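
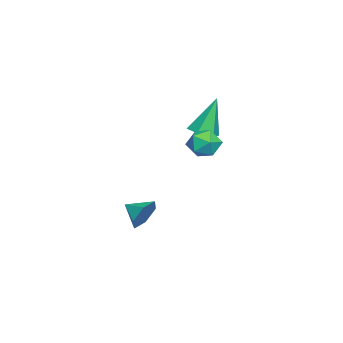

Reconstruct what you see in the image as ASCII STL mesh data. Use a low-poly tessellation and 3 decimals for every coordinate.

solid 
facet normal 0.246 -0.250 -0.937
outer loop
vertex 1.931 1.645 1.856
vertex 1.263 1.723 1.66
vertex 1.702 2.267 1.63
endloop
endfacet
facet normal 0.795 0.443 0.415
outer loop
vertex 1.931 1.645 1.856
vertex 1.702 2.267 1.63
vertex 0.797 2.197 3.44
endloop
endfacet
facet normal 0.246 -0.250 -0.936
outer loop
vertex 1.702 2.267 1.63
vertex 1.263 1.723 1.66
vertex 1.034 2.344 1.434
endloop
endfacet
facet normal 0.090 0.992 0.083
outer loop
vertex 1.702 2.267 1.63
vertex 1.034 2.344 1.434
vertex 0.797 2.197 3.44
endloop
endfacet
facet normal 0.245 -0.251 -0.937
outer loop
vertex 1.034 2.344 1.434
vertex 1.263 1.723 1.66
vertex 0.595 1.8 1.465
endloop
endfacet
facet normal -0.779 0.626 -0.046
outer loop
vertex 1.034 2.344 1.434
vertex 0.595 1.8 1.465
vertex 0.797 2.197 3.44
endloop
endfacet
facet normal 0.245 -0.250 -0.937
outer loop
vertex 0.595 1.8 1.465
vertex 1.263 1.723 1.66
vertex 0.824 1.178 1.691
endloop
endfacet
facet normal -0.944 -0.291 0.155
outer loop
vertex 0.595 1.8 1.465
vertex 0.824 1.178 1.691
vertex 0.797 2.197 3.44
endloop
endfacet
facet normal 0.245 -0.250 -0.937
outer loop
vertex 0.824 1.178 1.691
vertex 1.263 1.723 1.66
vertex 1.492 1.101 1.886
endloop
endfacet
facet normal -0.239 -0.841 0.486
outer loop
vertex 0.824 1.178 1.691
vertex 1.492 1.101 1.886
vertex 0.797 2.197 3.44
endloop
endfacet
facet normal 0.246 -0.250 -0.937
outer loop
vertex 1.492 1.101 1.886
vertex 1.263 1.723 1.66
vertex 1.931 1.645 1.856
endloop
endfacet
facet normal 0.629 -0.474 0.616
outer loop
vertex 1.492 1.101 1.886
vertex 1.931 1.645 1.856
vertex 0.797 2.197 3.44
endloop
endfacet
facet normal 0.283 0.893 -0.351
outer loop
vertex 3.256 -0.261 -2.026
vertex 2.756 -0.36 -2.681
vertex 2.469 0.002 -1.992
endloop
endfacet
facet normal -0.041 -0.247 0.968
outer loop
vertex 3.256 -0.261 -2.026
vertex 2.469 0.002 -1.992
vertex 2.464 -1.28 -2.319
endloop
endfacet
facet normal 0.282 0.893 -0.352
outer loop
vertex 2.469 0.002 -1.992
vertex 2.756 -0.36 -2.681
vertex 1.969 -0.098 -2.647
endloop
endfacet
facet normal -0.774 -0.154 0.614
outer loop
vertex 2.469 0.002 -1.992
vertex 1.969 -0.098 -2.647
vertex 2.464 -1.28 -2.319
endloop
endfacet
facet normal 0.282 0.893 -0.352
outer loop
vertex 1.969 -0.098 -2.647
vertex 2.756 -0.36 -2.681
vertex 2.255 -0.46 -3.336
endloop
endfacet
facet normal -0.896 -0.417 -0.153
outer loop
vertex 1.969 -0.098 -2.647
vertex 2.255 -0.46 -3.336
vertex 2.464 -1.28 -2.319
endloop
endfacet
facet normal 0.282 0.892 -0.352
outer loop
vertex 2.255 -0.46 -3.336
vertex 2.756 -0.36 -2.681
vertex 3.042 -0.723 -3.371
endloop
endfacet
facet normal -0.284 -0.774 -0.566
outer loop
vertex 2.255 -0.46 -3.336
vertex 3.042 -0.723 -3.371
vertex 2.464 -1.28 -2.319
endloop
endfacet
facet normal 0.283 0.892 -0.352
outer loop
vertex 3.042 -0.723 -3.371
vertex 2.756 -0.36 -2.681
vertex 3.542 -0.623 -2.716
endloop
endfacet
facet normal 0.451 -0.867 -0.212
outer loop
vertex 3.042 -0.723 -3.371
vertex 3.542 -0.623 -2.716
vertex 2.464 -1.28 -2.319
endloop
endfacet
facet normal 0.283 0.893 -0.351
outer loop
vertex 3.542 -0.623 -2.716
vertex 2.756 -0.36 -2.681
vertex 3.256 -0.261 -2.026
endloop
endfacet
facet normal 0.572 -0.604 0.554
outer loop
vertex 3.542 -0.623 -2.716
vertex 3.256 -0.261 -2.026
vertex 2.464 -1.28 -2.319
endloop
endfacet
facet normal 0.220 0.758 0.615
outer loop
vertex 3.358 3.018 2.043
vertex 3.36 2.521 2.655
vertex 4.025 2.655 2.252
endloop
endfacet
facet normal 0.487 0.873 -0.037
outer loop
vertex 3.358 3.018 2.043
vertex 4.025 2.655 2.252
vertex 3.838 2.727 1.49
endloop
endfacet
facet normal -0.054 0.864 -0.501
outer loop
vertex 3.358 3.018 2.043
vertex 3.838 2.727 1.49
vertex 3.057 2.638 1.421
endloop
endfacet
facet normal -0.655 0.743 -0.137
outer loop
vertex 3.358 3.018 2.043
vertex 3.057 2.638 1.421
vertex 2.762 2.511 2.141
endloop
endfacet
facet normal -0.486 0.678 0.552
outer loop
vertex 3.358 3.018 2.043
vertex 2.762 2.511 2.141
vertex 3.36 2.521 2.655
endloop
endfacet
facet normal 0.923 0.331 -0.195
outer loop
vertex 3.838 2.727 1.49
vertex 4.025 2.655 2.252
vertex 4.138 2.049 1.759
endloop
endfacet
facet normal 0.491 0.144 0.859
outer loop
vertex 4.025 2.655 2.252
vertex 3.36 2.521 2.655
vertex 3.843 1.922 2.479
endloop
endfacet
facet normal -0.652 0.012 0.758
outer loop
vertex 3.36 2.521 2.655
vertex 2.762 2.511 2.141
vertex 3.062 1.833 2.41
endloop
endfacet
facet normal -0.926 0.119 -0.358
outer loop
vertex 2.762 2.511 2.141
vertex 3.057 2.638 1.421
vertex 2.875 1.905 1.648
endloop
endfacet
facet normal 0.048 0.317 -0.947
outer loop
vertex 3.057 2.638 1.421
vertex 3.838 2.727 1.49
vertex 3.54 2.039 1.245
endloop
endfacet
facet normal 0.655 -0.743 0.137
outer loop
vertex 3.542 1.542 1.857
vertex 4.138 2.049 1.759
vertex 3.843 1.922 2.479
endloop
endfacet
facet normal 0.054 -0.864 0.501
outer loop
vertex 3.542 1.542 1.857
vertex 3.843 1.922 2.479
vertex 3.062 1.833 2.41
endloop
endfacet
facet normal -0.487 -0.873 0.037
outer loop
vertex 3.542 1.542 1.857
vertex 3.062 1.833 2.41
vertex 2.875 1.905 1.648
endloop
endfacet
facet normal -0.220 -0.758 -0.615
outer loop
vertex 3.542 1.542 1.857
vertex 2.875 1.905 1.648
vertex 3.54 2.039 1.245
endloop
endfacet
facet normal 0.486 -0.678 -0.552
outer loop
vertex 3.542 1.542 1.857
vertex 3.54 2.039 1.245
vertex 4.138 2.049 1.759
endloop
endfacet
facet normal 0.926 -0.119 0.358
outer loop
vertex 3.843 1.922 2.479
vertex 4.138 2.049 1.759
vertex 4.025 2.655 2.252
endloop
endfacet
facet normal -0.048 -0.317 0.947
outer loop
vertex 3.062 1.833 2.41
vertex 3.843 1.922 2.479
vertex 3.36 2.521 2.655
endloop
endfacet
facet normal -0.923 -0.331 0.195
outer loop
vertex 2.875 1.905 1.648
vertex 3.062 1.833 2.41
vertex 2.762 2.511 2.141
endloop
endfacet
facet normal -0.491 -0.144 -0.859
outer loop
vertex 3.54 2.039 1.245
vertex 2.875 1.905 1.648
vertex 3.057 2.638 1.421
endloop
endfacet
facet normal 0.652 -0.012 -0.758
outer loop
vertex 4.138 2.049 1.759
vertex 3.54 2.039 1.245
vertex 3.838 2.727 1.49
endloop
endfacet

endsolid


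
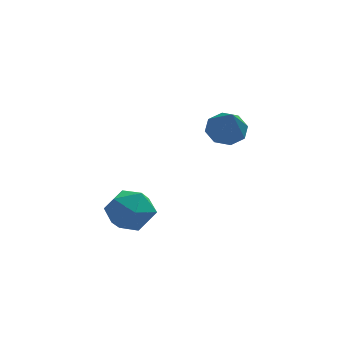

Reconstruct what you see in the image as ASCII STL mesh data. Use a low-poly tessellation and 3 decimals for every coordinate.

solid 
facet normal -0.767 0.325 0.554
outer loop
vertex -4.438 -1.111 -1.075
vertex -4.048 -1.725 -0.175
vertex -3.696 -0.634 -0.327
endloop
endfacet
facet normal -0.584 0.809 0.063
outer loop
vertex -4.438 -1.111 -1.075
vertex -3.696 -0.634 -0.327
vertex -3.569 -0.454 -1.463
endloop
endfacet
facet normal -0.640 0.504 -0.580
outer loop
vertex -4.438 -1.111 -1.075
vertex -3.569 -0.454 -1.463
vertex -3.842 -1.434 -2.013
endloop
endfacet
facet normal -0.857 -0.170 -0.486
outer loop
vertex -4.438 -1.111 -1.075
vertex -3.842 -1.434 -2.013
vertex -4.138 -2.219 -1.217
endloop
endfacet
facet normal -0.936 -0.281 0.214
outer loop
vertex -4.438 -1.111 -1.075
vertex -4.138 -2.219 -1.217
vertex -4.048 -1.725 -0.175
endloop
endfacet
facet normal 0.100 0.981 0.167
outer loop
vertex -3.569 -0.454 -1.463
vertex -3.696 -0.634 -0.327
vertex -2.642 -0.661 -0.803
endloop
endfacet
facet normal -0.195 0.197 0.961
outer loop
vertex -3.696 -0.634 -0.327
vertex -4.048 -1.725 -0.175
vertex -2.938 -1.446 -0.007
endloop
endfacet
facet normal -0.468 -0.782 0.411
outer loop
vertex -4.048 -1.725 -0.175
vertex -4.138 -2.219 -1.217
vertex -3.211 -2.426 -0.557
endloop
endfacet
facet normal -0.341 -0.603 -0.721
outer loop
vertex -4.138 -2.219 -1.217
vertex -3.842 -1.434 -2.013
vertex -3.084 -2.246 -1.693
endloop
endfacet
facet normal 0.010 0.487 -0.873
outer loop
vertex -3.842 -1.434 -2.013
vertex -3.569 -0.454 -1.463
vertex -2.732 -1.155 -1.845
endloop
endfacet
facet normal 0.857 0.170 0.486
outer loop
vertex -2.342 -1.769 -0.945
vertex -2.642 -0.661 -0.803
vertex -2.938 -1.446 -0.007
endloop
endfacet
facet normal 0.640 -0.504 0.580
outer loop
vertex -2.342 -1.769 -0.945
vertex -2.938 -1.446 -0.007
vertex -3.211 -2.426 -0.557
endloop
endfacet
facet normal 0.584 -0.809 -0.063
outer loop
vertex -2.342 -1.769 -0.945
vertex -3.211 -2.426 -0.557
vertex -3.084 -2.246 -1.693
endloop
endfacet
facet normal 0.767 -0.325 -0.554
outer loop
vertex -2.342 -1.769 -0.945
vertex -3.084 -2.246 -1.693
vertex -2.732 -1.155 -1.845
endloop
endfacet
facet normal 0.936 0.281 -0.214
outer loop
vertex -2.342 -1.769 -0.945
vertex -2.732 -1.155 -1.845
vertex -2.642 -0.661 -0.803
endloop
endfacet
facet normal 0.341 0.603 0.721
outer loop
vertex -2.938 -1.446 -0.007
vertex -2.642 -0.661 -0.803
vertex -3.696 -0.634 -0.327
endloop
endfacet
facet normal -0.010 -0.487 0.873
outer loop
vertex -3.211 -2.426 -0.557
vertex -2.938 -1.446 -0.007
vertex -4.048 -1.725 -0.175
endloop
endfacet
facet normal -0.100 -0.981 -0.167
outer loop
vertex -3.084 -2.246 -1.693
vertex -3.211 -2.426 -0.557
vertex -4.138 -2.219 -1.217
endloop
endfacet
facet normal 0.195 -0.197 -0.961
outer loop
vertex -2.732 -1.155 -1.845
vertex -3.084 -2.246 -1.693
vertex -3.842 -1.434 -2.013
endloop
endfacet
facet normal 0.468 0.782 -0.411
outer loop
vertex -2.642 -0.661 -0.803
vertex -2.732 -1.155 -1.845
vertex -3.569 -0.454 -1.463
endloop
endfacet
facet normal -0.062 0.667 -0.742
outer loop
vertex 1.149 -0.906 2.716
vertex 0.447 -0.555 3.09
vertex 1.305 -0.418 3.142
endloop
endfacet
facet normal 0.926 -0.369 0.083
outer loop
vertex 1.149 -0.906 2.716
vertex 1.305 -0.418 3.142
vertex 0.573 -1.925 4.61
endloop
endfacet
facet normal -0.062 0.668 -0.741
outer loop
vertex 1.305 -0.418 3.142
vertex 0.447 -0.555 3.09
vertex 0.957 -0.011 3.538
endloop
endfacet
facet normal 0.814 0.151 0.561
outer loop
vertex 1.305 -0.418 3.142
vertex 0.957 -0.011 3.538
vertex 0.573 -1.925 4.61
endloop
endfacet
facet normal -0.062 0.668 -0.741
outer loop
vertex 0.957 -0.011 3.538
vertex 0.447 -0.555 3.09
vertex 0.311 0.078 3.672
endloop
endfacet
facet normal 0.240 0.437 0.867
outer loop
vertex 0.957 -0.011 3.538
vertex 0.311 0.078 3.672
vertex 0.573 -1.925 4.61
endloop
endfacet
facet normal -0.062 0.668 -0.741
outer loop
vertex 0.311 0.078 3.672
vertex 0.447 -0.555 3.09
vertex -0.256 -0.204 3.465
endloop
endfacet
facet normal -0.463 0.326 0.824
outer loop
vertex 0.311 0.078 3.672
vertex -0.256 -0.204 3.465
vertex 0.573 -1.925 4.61
endloop
endfacet
facet normal -0.062 0.668 -0.741
outer loop
vertex -0.256 -0.204 3.465
vertex 0.447 -0.555 3.09
vertex -0.411 -0.692 3.038
endloop
endfacet
facet normal -0.881 -0.120 0.457
outer loop
vertex -0.256 -0.204 3.465
vertex -0.411 -0.692 3.038
vertex 0.573 -1.925 4.61
endloop
endfacet
facet normal -0.062 0.668 -0.741
outer loop
vertex -0.411 -0.692 3.038
vertex 0.447 -0.555 3.09
vertex -0.063 -1.099 2.642
endloop
endfacet
facet normal -0.769 -0.639 -0.019
outer loop
vertex -0.411 -0.692 3.038
vertex -0.063 -1.099 2.642
vertex 0.573 -1.925 4.61
endloop
endfacet
facet normal -0.061 0.668 -0.742
outer loop
vertex -0.063 -1.099 2.642
vertex 0.447 -0.555 3.09
vertex 0.583 -1.188 2.509
endloop
endfacet
facet normal -0.194 -0.925 -0.326
outer loop
vertex -0.063 -1.099 2.642
vertex 0.583 -1.188 2.509
vertex 0.573 -1.925 4.61
endloop
endfacet
facet normal -0.061 0.668 -0.742
outer loop
vertex 0.583 -1.188 2.509
vertex 0.447 -0.555 3.09
vertex 1.149 -0.906 2.716
endloop
endfacet
facet normal 0.509 -0.813 -0.283
outer loop
vertex 0.583 -1.188 2.509
vertex 1.149 -0.906 2.716
vertex 0.573 -1.925 4.61
endloop
endfacet

endsolid


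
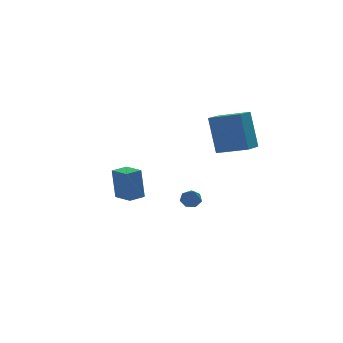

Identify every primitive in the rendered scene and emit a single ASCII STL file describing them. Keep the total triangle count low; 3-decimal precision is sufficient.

solid 
facet normal -0.664 -0.716 0.218
outer loop
vertex 1.841 -2.053 4.639
vertex 0.707 -1.123 4.24
vertex 1.95 -2.729 2.749
endloop
endfacet
facet normal 0.746 -0.612 0.262
outer loop
vertex 2.833 -1.777 2.46
vertex 1.841 -2.053 4.639
vertex 1.95 -2.729 2.749
endloop
endfacet
facet normal -0.664 -0.715 0.217
outer loop
vertex 1.95 -2.729 2.749
vertex 0.707 -1.123 4.24
vertex 0.817 -1.798 2.35
endloop
endfacet
facet normal 0.055 -0.336 -0.940
outer loop
vertex 0.817 -1.798 2.35
vertex 2.833 -1.777 2.46
vertex 1.95 -2.729 2.749
endloop
endfacet
facet normal -0.055 0.336 0.940
outer loop
vertex 1.841 -2.053 4.639
vertex 1.59 -0.171 3.951
vertex 0.707 -1.123 4.24
endloop
endfacet
facet normal 0.746 -0.612 0.262
outer loop
vertex 2.723 -1.102 4.35
vertex 1.841 -2.053 4.639
vertex 2.833 -1.777 2.46
endloop
endfacet
facet normal -0.055 0.336 0.940
outer loop
vertex 2.723 -1.102 4.35
vertex 1.59 -0.171 3.951
vertex 1.841 -2.053 4.639
endloop
endfacet
facet normal -0.746 0.612 -0.262
outer loop
vertex 0.707 -1.123 4.24
vertex 1.59 -0.171 3.951
vertex 0.817 -1.798 2.35
endloop
endfacet
facet normal 0.055 -0.337 -0.940
outer loop
vertex 1.699 -0.847 2.061
vertex 2.833 -1.777 2.46
vertex 0.817 -1.798 2.35
endloop
endfacet
facet normal -0.746 0.612 -0.262
outer loop
vertex 0.817 -1.798 2.35
vertex 1.59 -0.171 3.951
vertex 1.699 -0.847 2.061
endloop
endfacet
facet normal 0.664 0.716 -0.217
outer loop
vertex 1.699 -0.847 2.061
vertex 2.723 -1.102 4.35
vertex 2.833 -1.777 2.46
endloop
endfacet
facet normal 0.664 0.715 -0.217
outer loop
vertex 1.59 -0.171 3.951
vertex 2.723 -1.102 4.35
vertex 1.699 -0.847 2.061
endloop
endfacet
facet normal 0.234 0.755 -0.612
outer loop
vertex 1.945 2.65 -2.599
vertex 1.487 2.889 -2.479
vertex 1.958 2.937 -2.24
endloop
endfacet
facet normal 0.886 -0.377 0.269
outer loop
vertex 1.945 2.65 -2.599
vertex 1.958 2.937 -2.24
vertex 1.033 1.431 -1.301
endloop
endfacet
facet normal 0.234 0.755 -0.612
outer loop
vertex 1.958 2.937 -2.24
vertex 1.487 2.889 -2.479
vertex 1.616 3.188 -2.061
endloop
endfacet
facet normal 0.552 0.170 0.816
outer loop
vertex 1.958 2.937 -2.24
vertex 1.616 3.188 -2.061
vertex 1.033 1.431 -1.301
endloop
endfacet
facet normal 0.235 0.755 -0.612
outer loop
vertex 1.616 3.188 -2.061
vertex 1.487 2.889 -2.479
vertex 1.178 3.214 -2.197
endloop
endfacet
facet normal -0.240 0.451 0.859
outer loop
vertex 1.616 3.188 -2.061
vertex 1.178 3.214 -2.197
vertex 1.033 1.431 -1.301
endloop
endfacet
facet normal 0.236 0.755 -0.611
outer loop
vertex 1.178 3.214 -2.197
vertex 1.487 2.889 -2.479
vertex 0.972 2.996 -2.546
endloop
endfacet
facet normal -0.894 0.257 0.367
outer loop
vertex 1.178 3.214 -2.197
vertex 0.972 2.996 -2.546
vertex 1.033 1.431 -1.301
endloop
endfacet
facet normal 0.237 0.757 -0.609
outer loop
vertex 0.972 2.996 -2.546
vertex 1.487 2.889 -2.479
vertex 1.155 2.698 -2.845
endloop
endfacet
facet normal -0.917 -0.269 -0.293
outer loop
vertex 0.972 2.996 -2.546
vertex 1.155 2.698 -2.845
vertex 1.033 1.431 -1.301
endloop
endfacet
facet normal 0.236 0.757 -0.609
outer loop
vertex 1.155 2.698 -2.845
vertex 1.487 2.889 -2.479
vertex 1.587 2.544 -2.869
endloop
endfacet
facet normal -0.294 -0.727 -0.620
outer loop
vertex 1.155 2.698 -2.845
vertex 1.587 2.544 -2.869
vertex 1.033 1.431 -1.301
endloop
endfacet
facet normal 0.235 0.757 -0.609
outer loop
vertex 1.587 2.544 -2.869
vertex 1.487 2.889 -2.479
vertex 1.945 2.65 -2.599
endloop
endfacet
facet normal 0.510 -0.776 -0.371
outer loop
vertex 1.587 2.544 -2.869
vertex 1.945 2.65 -2.599
vertex 1.033 1.431 -1.301
endloop
endfacet
facet normal -0.951 -0.309 -0.031
outer loop
vertex -3.059 -0.972 1.311
vertex -3.381 0.031 1.193
vertex -2.958 -1.125 -0.258
endloop
endfacet
facet normal 0.305 -0.946 0.112
outer loop
vertex -2.179 -0.871 -0.233
vertex -3.059 -0.972 1.311
vertex -2.958 -1.125 -0.258
endloop
endfacet
facet normal -0.951 -0.309 -0.031
outer loop
vertex -2.958 -1.125 -0.258
vertex -3.381 0.031 1.193
vertex -3.28 -0.122 -0.377
endloop
endfacet
facet normal 0.064 -0.097 -0.993
outer loop
vertex -3.28 -0.122 -0.377
vertex -2.179 -0.871 -0.233
vertex -2.958 -1.125 -0.258
endloop
endfacet
facet normal -0.063 0.097 0.993
outer loop
vertex -3.059 -0.972 1.311
vertex -2.602 0.285 1.218
vertex -3.381 0.031 1.193
endloop
endfacet
facet normal 0.305 -0.946 0.112
outer loop
vertex -2.28 -0.718 1.337
vertex -3.059 -0.972 1.311
vertex -2.179 -0.871 -0.233
endloop
endfacet
facet normal -0.065 0.097 0.993
outer loop
vertex -2.28 -0.718 1.337
vertex -2.602 0.285 1.218
vertex -3.059 -0.972 1.311
endloop
endfacet
facet normal -0.305 0.946 -0.112
outer loop
vertex -3.381 0.031 1.193
vertex -2.602 0.285 1.218
vertex -3.28 -0.122 -0.377
endloop
endfacet
facet normal 0.065 -0.096 -0.993
outer loop
vertex -2.501 0.132 -0.351
vertex -2.179 -0.871 -0.233
vertex -3.28 -0.122 -0.377
endloop
endfacet
facet normal -0.305 0.946 -0.112
outer loop
vertex -3.28 -0.122 -0.377
vertex -2.602 0.285 1.218
vertex -2.501 0.132 -0.351
endloop
endfacet
facet normal 0.951 0.309 0.031
outer loop
vertex -2.501 0.132 -0.351
vertex -2.28 -0.718 1.337
vertex -2.179 -0.871 -0.233
endloop
endfacet
facet normal 0.951 0.309 0.031
outer loop
vertex -2.602 0.285 1.218
vertex -2.28 -0.718 1.337
vertex -2.501 0.132 -0.351
endloop
endfacet

endsolid


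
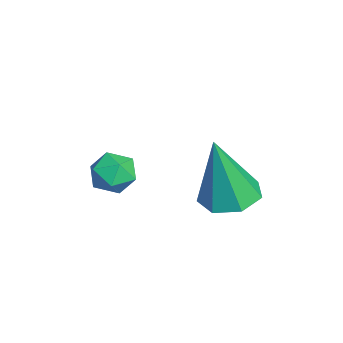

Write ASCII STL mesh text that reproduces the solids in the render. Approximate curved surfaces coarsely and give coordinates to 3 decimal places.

solid 
facet normal -0.060 0.208 -0.976
outer loop
vertex 2.059 -1.617 -4.23
vertex 1.416 -1.098 -4.08
vertex 2.238 -0.924 -4.093
endloop
endfacet
facet normal 0.932 -0.285 0.225
outer loop
vertex 2.059 -1.617 -4.23
vertex 2.238 -0.924 -4.093
vertex 1.544 -1.542 -2.0
endloop
endfacet
facet normal -0.060 0.209 -0.976
outer loop
vertex 2.238 -0.924 -4.093
vertex 1.416 -1.098 -4.08
vertex 1.799 -0.362 -3.946
endloop
endfacet
facet normal 0.770 0.496 0.402
outer loop
vertex 2.238 -0.924 -4.093
vertex 1.799 -0.362 -3.946
vertex 1.544 -1.542 -2.0
endloop
endfacet
facet normal -0.061 0.209 -0.976
outer loop
vertex 1.799 -0.362 -3.946
vertex 1.416 -1.098 -4.08
vertex 1.071 -0.354 -3.899
endloop
endfacet
facet normal 0.043 0.852 0.522
outer loop
vertex 1.799 -0.362 -3.946
vertex 1.071 -0.354 -3.899
vertex 1.544 -1.542 -2.0
endloop
endfacet
facet normal -0.060 0.210 -0.976
outer loop
vertex 1.071 -0.354 -3.899
vertex 1.416 -1.098 -4.08
vertex 0.604 -0.906 -3.989
endloop
endfacet
facet normal -0.701 0.513 0.495
outer loop
vertex 1.071 -0.354 -3.899
vertex 0.604 -0.906 -3.989
vertex 1.544 -1.542 -2.0
endloop
endfacet
facet normal -0.060 0.209 -0.976
outer loop
vertex 0.604 -0.906 -3.989
vertex 1.416 -1.098 -4.08
vertex 0.748 -1.602 -4.147
endloop
endfacet
facet normal -0.902 -0.264 0.342
outer loop
vertex 0.604 -0.906 -3.989
vertex 0.748 -1.602 -4.147
vertex 1.544 -1.542 -2.0
endloop
endfacet
facet normal -0.059 0.208 -0.976
outer loop
vertex 0.748 -1.602 -4.147
vertex 1.416 -1.098 -4.08
vertex 1.396 -1.919 -4.254
endloop
endfacet
facet normal -0.409 -0.895 0.177
outer loop
vertex 0.748 -1.602 -4.147
vertex 1.396 -1.919 -4.254
vertex 1.544 -1.542 -2.0
endloop
endfacet
facet normal -0.060 0.208 -0.976
outer loop
vertex 1.396 -1.919 -4.254
vertex 1.416 -1.098 -4.08
vertex 2.059 -1.617 -4.23
endloop
endfacet
facet normal 0.408 -0.905 0.125
outer loop
vertex 1.396 -1.919 -4.254
vertex 2.059 -1.617 -4.23
vertex 1.544 -1.542 -2.0
endloop
endfacet
facet normal 0.185 -0.319 0.930
outer loop
vertex 1.038 -3.778 -3.013
vertex 0.412 -4.051 -2.982
vertex 0.937 -4.423 -3.214
endloop
endfacet
facet normal 0.785 -0.293 0.545
outer loop
vertex 1.038 -3.778 -3.013
vertex 0.937 -4.423 -3.214
vertex 1.343 -4.012 -3.578
endloop
endfacet
facet normal 0.871 0.378 0.314
outer loop
vertex 1.038 -3.778 -3.013
vertex 1.343 -4.012 -3.578
vertex 1.069 -3.385 -3.572
endloop
endfacet
facet normal 0.323 0.766 0.556
outer loop
vertex 1.038 -3.778 -3.013
vertex 1.069 -3.385 -3.572
vertex 0.494 -3.41 -3.204
endloop
endfacet
facet normal -0.101 0.337 0.936
outer loop
vertex 1.038 -3.778 -3.013
vertex 0.494 -3.41 -3.204
vertex 0.412 -4.051 -2.982
endloop
endfacet
facet normal 0.700 -0.713 -0.025
outer loop
vertex 1.343 -4.012 -3.578
vertex 0.937 -4.423 -3.214
vertex 0.906 -4.43 -3.896
endloop
endfacet
facet normal -0.270 -0.754 0.598
outer loop
vertex 0.937 -4.423 -3.214
vertex 0.412 -4.051 -2.982
vertex 0.331 -4.455 -3.528
endloop
endfacet
facet normal -0.733 0.304 0.608
outer loop
vertex 0.412 -4.051 -2.982
vertex 0.494 -3.41 -3.204
vertex 0.057 -3.828 -3.522
endloop
endfacet
facet normal -0.049 0.999 -0.008
outer loop
vertex 0.494 -3.41 -3.204
vertex 1.069 -3.385 -3.572
vertex 0.463 -3.417 -3.886
endloop
endfacet
facet normal 0.839 0.370 -0.399
outer loop
vertex 1.069 -3.385 -3.572
vertex 1.343 -4.012 -3.578
vertex 0.988 -3.789 -4.118
endloop
endfacet
facet normal -0.323 -0.766 -0.556
outer loop
vertex 0.362 -4.062 -4.087
vertex 0.906 -4.43 -3.896
vertex 0.331 -4.455 -3.528
endloop
endfacet
facet normal -0.871 -0.378 -0.314
outer loop
vertex 0.362 -4.062 -4.087
vertex 0.331 -4.455 -3.528
vertex 0.057 -3.828 -3.522
endloop
endfacet
facet normal -0.785 0.293 -0.545
outer loop
vertex 0.362 -4.062 -4.087
vertex 0.057 -3.828 -3.522
vertex 0.463 -3.417 -3.886
endloop
endfacet
facet normal -0.185 0.319 -0.930
outer loop
vertex 0.362 -4.062 -4.087
vertex 0.463 -3.417 -3.886
vertex 0.988 -3.789 -4.118
endloop
endfacet
facet normal 0.101 -0.337 -0.936
outer loop
vertex 0.362 -4.062 -4.087
vertex 0.988 -3.789 -4.118
vertex 0.906 -4.43 -3.896
endloop
endfacet
facet normal 0.049 -0.999 0.008
outer loop
vertex 0.331 -4.455 -3.528
vertex 0.906 -4.43 -3.896
vertex 0.937 -4.423 -3.214
endloop
endfacet
facet normal -0.839 -0.370 0.399
outer loop
vertex 0.057 -3.828 -3.522
vertex 0.331 -4.455 -3.528
vertex 0.412 -4.051 -2.982
endloop
endfacet
facet normal -0.700 0.713 0.025
outer loop
vertex 0.463 -3.417 -3.886
vertex 0.057 -3.828 -3.522
vertex 0.494 -3.41 -3.204
endloop
endfacet
facet normal 0.270 0.754 -0.598
outer loop
vertex 0.988 -3.789 -4.118
vertex 0.463 -3.417 -3.886
vertex 1.069 -3.385 -3.572
endloop
endfacet
facet normal 0.733 -0.304 -0.608
outer loop
vertex 0.906 -4.43 -3.896
vertex 0.988 -3.789 -4.118
vertex 1.343 -4.012 -3.578
endloop
endfacet

endsolid


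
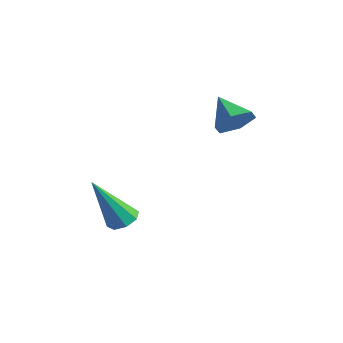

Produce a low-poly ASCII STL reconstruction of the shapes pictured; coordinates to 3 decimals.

solid 
facet normal 0.250 0.402 -0.881
outer loop
vertex -3.059 -2.851 -3.722
vertex -3.32 -3.3 -4.001
vertex -3.494 -2.771 -3.809
endloop
endfacet
facet normal 0.013 0.768 0.640
outer loop
vertex -3.059 -2.851 -3.722
vertex -3.494 -2.771 -3.809
vertex -3.84 -4.14 -2.159
endloop
endfacet
facet normal 0.249 0.402 -0.881
outer loop
vertex -3.494 -2.771 -3.809
vertex -3.32 -3.3 -4.001
vertex -3.828 -3.001 -4.008
endloop
endfacet
facet normal -0.668 0.635 0.387
outer loop
vertex -3.494 -2.771 -3.809
vertex -3.828 -3.001 -4.008
vertex -3.84 -4.14 -2.159
endloop
endfacet
facet normal 0.248 0.401 -0.882
outer loop
vertex -3.828 -3.001 -4.008
vertex -3.32 -3.3 -4.001
vertex -3.864 -3.407 -4.203
endloop
endfacet
facet normal -0.997 0.071 0.037
outer loop
vertex -3.828 -3.001 -4.008
vertex -3.864 -3.407 -4.203
vertex -3.84 -4.14 -2.159
endloop
endfacet
facet normal 0.248 0.402 -0.881
outer loop
vertex -3.864 -3.407 -4.203
vertex -3.32 -3.3 -4.001
vertex -3.581 -3.75 -4.28
endloop
endfacet
facet normal -0.777 -0.595 -0.204
outer loop
vertex -3.864 -3.407 -4.203
vertex -3.581 -3.75 -4.28
vertex -3.84 -4.14 -2.159
endloop
endfacet
facet normal 0.250 0.402 -0.881
outer loop
vertex -3.581 -3.75 -4.28
vertex -3.32 -3.3 -4.001
vertex -3.145 -3.83 -4.193
endloop
endfacet
facet normal -0.139 -0.971 -0.195
outer loop
vertex -3.581 -3.75 -4.28
vertex -3.145 -3.83 -4.193
vertex -3.84 -4.14 -2.159
endloop
endfacet
facet normal 0.249 0.401 -0.881
outer loop
vertex -3.145 -3.83 -4.193
vertex -3.32 -3.3 -4.001
vertex -2.811 -3.6 -3.994
endloop
endfacet
facet normal 0.543 -0.838 0.058
outer loop
vertex -3.145 -3.83 -4.193
vertex -2.811 -3.6 -3.994
vertex -3.84 -4.14 -2.159
endloop
endfacet
facet normal 0.249 0.402 -0.881
outer loop
vertex -2.811 -3.6 -3.994
vertex -3.32 -3.3 -4.001
vertex -2.776 -3.194 -3.799
endloop
endfacet
facet normal 0.871 -0.271 0.409
outer loop
vertex -2.811 -3.6 -3.994
vertex -2.776 -3.194 -3.799
vertex -3.84 -4.14 -2.159
endloop
endfacet
facet normal 0.249 0.403 -0.881
outer loop
vertex -2.776 -3.194 -3.799
vertex -3.32 -3.3 -4.001
vertex -3.059 -2.851 -3.722
endloop
endfacet
facet normal 0.652 0.392 0.649
outer loop
vertex -2.776 -3.194 -3.799
vertex -3.059 -2.851 -3.722
vertex -3.84 -4.14 -2.159
endloop
endfacet
facet normal 0.822 -0.186 -0.538
outer loop
vertex -0.601 -0.31 0.901
vertex -1.026 -0.577 0.344
vertex -0.848 0.152 0.364
endloop
endfacet
facet normal 0.034 0.765 0.643
outer loop
vertex -0.601 -0.31 0.901
vertex -0.848 0.152 0.364
vertex -2.054 -0.343 1.016
endloop
endfacet
facet normal 0.822 -0.186 -0.538
outer loop
vertex -0.848 0.152 0.364
vertex -1.026 -0.577 0.344
vertex -1.273 -0.115 -0.193
endloop
endfacet
facet normal -0.426 0.899 -0.106
outer loop
vertex -0.848 0.152 0.364
vertex -1.273 -0.115 -0.193
vertex -2.054 -0.343 1.016
endloop
endfacet
facet normal 0.822 -0.186 -0.538
outer loop
vertex -1.273 -0.115 -0.193
vertex -1.026 -0.577 0.344
vertex -1.451 -0.843 -0.214
endloop
endfacet
facet normal -0.838 0.219 -0.500
outer loop
vertex -1.273 -0.115 -0.193
vertex -1.451 -0.843 -0.214
vertex -2.054 -0.343 1.016
endloop
endfacet
facet normal 0.822 -0.187 -0.537
outer loop
vertex -1.451 -0.843 -0.214
vertex -1.026 -0.577 0.344
vertex -1.205 -1.305 0.324
endloop
endfacet
facet normal -0.792 -0.593 -0.147
outer loop
vertex -1.451 -0.843 -0.214
vertex -1.205 -1.305 0.324
vertex -2.054 -0.343 1.016
endloop
endfacet
facet normal 0.822 -0.187 -0.538
outer loop
vertex -1.205 -1.305 0.324
vertex -1.026 -0.577 0.344
vertex -0.78 -1.038 0.881
endloop
endfacet
facet normal -0.332 -0.726 0.602
outer loop
vertex -1.205 -1.305 0.324
vertex -0.78 -1.038 0.881
vertex -2.054 -0.343 1.016
endloop
endfacet
facet normal 0.822 -0.187 -0.538
outer loop
vertex -0.78 -1.038 0.881
vertex -1.026 -0.577 0.344
vertex -0.601 -0.31 0.901
endloop
endfacet
facet normal 0.080 -0.047 0.996
outer loop
vertex -0.78 -1.038 0.881
vertex -0.601 -0.31 0.901
vertex -2.054 -0.343 1.016
endloop
endfacet

endsolid


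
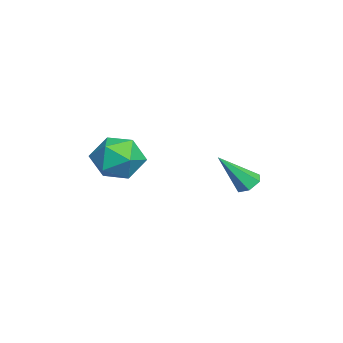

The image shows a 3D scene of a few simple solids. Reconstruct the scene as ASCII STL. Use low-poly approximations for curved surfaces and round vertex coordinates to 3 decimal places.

solid 
facet normal -0.163 0.615 -0.772
outer loop
vertex -0.329 4.165 -2.09
vertex -0.603 4.606 -1.681
vertex 0.046 4.626 -1.802
endloop
endfacet
facet normal 0.822 -0.514 -0.247
outer loop
vertex -0.329 4.165 -2.09
vertex 0.046 4.626 -1.802
vertex -0.257 3.294 -0.039
endloop
endfacet
facet normal -0.163 0.615 -0.771
outer loop
vertex 0.046 4.626 -1.802
vertex -0.603 4.606 -1.681
vertex -0.228 5.066 -1.393
endloop
endfacet
facet normal 0.907 0.247 0.342
outer loop
vertex 0.046 4.626 -1.802
vertex -0.228 5.066 -1.393
vertex -0.257 3.294 -0.039
endloop
endfacet
facet normal -0.162 0.615 -0.772
outer loop
vertex -0.228 5.066 -1.393
vertex -0.603 4.606 -1.681
vertex -0.876 5.046 -1.273
endloop
endfacet
facet normal 0.128 0.601 0.789
outer loop
vertex -0.228 5.066 -1.393
vertex -0.876 5.046 -1.273
vertex -0.257 3.294 -0.039
endloop
endfacet
facet normal -0.162 0.615 -0.772
outer loop
vertex -0.876 5.046 -1.273
vertex -0.603 4.606 -1.681
vertex -1.251 4.586 -1.561
endloop
endfacet
facet normal -0.737 0.195 0.647
outer loop
vertex -0.876 5.046 -1.273
vertex -1.251 4.586 -1.561
vertex -0.257 3.294 -0.039
endloop
endfacet
facet normal -0.162 0.615 -0.771
outer loop
vertex -1.251 4.586 -1.561
vertex -0.603 4.606 -1.681
vertex -0.978 4.145 -1.97
endloop
endfacet
facet normal -0.823 -0.564 0.059
outer loop
vertex -1.251 4.586 -1.561
vertex -0.978 4.145 -1.97
vertex -0.257 3.294 -0.039
endloop
endfacet
facet normal -0.162 0.615 -0.772
outer loop
vertex -0.978 4.145 -1.97
vertex -0.603 4.606 -1.681
vertex -0.329 4.165 -2.09
endloop
endfacet
facet normal -0.044 -0.920 -0.389
outer loop
vertex -0.978 4.145 -1.97
vertex -0.329 4.165 -2.09
vertex -0.257 3.294 -0.039
endloop
endfacet
facet normal -0.925 -0.188 0.330
outer loop
vertex 1.586 -0.135 1.287
vertex 1.607 -1.238 0.719
vertex 2.004 -1.135 1.89
endloop
endfacet
facet normal -0.574 0.234 0.785
outer loop
vertex 1.586 -0.135 1.287
vertex 2.004 -1.135 1.89
vertex 2.597 -0.052 2.001
endloop
endfacet
facet normal -0.373 0.821 0.433
outer loop
vertex 1.586 -0.135 1.287
vertex 2.597 -0.052 2.001
vertex 2.568 0.516 0.898
endloop
endfacet
facet normal -0.601 0.762 -0.241
outer loop
vertex 1.586 -0.135 1.287
vertex 2.568 0.516 0.898
vertex 1.956 -0.217 0.106
endloop
endfacet
facet normal -0.942 0.139 -0.305
outer loop
vertex 1.586 -0.135 1.287
vertex 1.956 -0.217 0.106
vertex 1.607 -1.238 0.719
endloop
endfacet
facet normal 0.016 -0.110 0.994
outer loop
vertex 2.597 -0.052 2.001
vertex 2.004 -1.135 1.89
vertex 3.244 -1.103 1.874
endloop
endfacet
facet normal -0.553 -0.792 0.257
outer loop
vertex 2.004 -1.135 1.89
vertex 1.607 -1.238 0.719
vertex 2.632 -1.836 1.082
endloop
endfacet
facet normal -0.580 -0.264 -0.770
outer loop
vertex 1.607 -1.238 0.719
vertex 1.956 -0.217 0.106
vertex 2.603 -1.268 -0.021
endloop
endfacet
facet normal -0.028 0.744 -0.667
outer loop
vertex 1.956 -0.217 0.106
vertex 2.568 0.516 0.898
vertex 3.196 -0.185 0.09
endloop
endfacet
facet normal 0.340 0.840 0.423
outer loop
vertex 2.568 0.516 0.898
vertex 2.597 -0.052 2.001
vertex 3.593 -0.082 1.261
endloop
endfacet
facet normal 0.601 -0.762 0.241
outer loop
vertex 3.614 -1.185 0.693
vertex 3.244 -1.103 1.874
vertex 2.632 -1.836 1.082
endloop
endfacet
facet normal 0.373 -0.821 -0.433
outer loop
vertex 3.614 -1.185 0.693
vertex 2.632 -1.836 1.082
vertex 2.603 -1.268 -0.021
endloop
endfacet
facet normal 0.574 -0.234 -0.785
outer loop
vertex 3.614 -1.185 0.693
vertex 2.603 -1.268 -0.021
vertex 3.196 -0.185 0.09
endloop
endfacet
facet normal 0.925 0.188 -0.330
outer loop
vertex 3.614 -1.185 0.693
vertex 3.196 -0.185 0.09
vertex 3.593 -0.082 1.261
endloop
endfacet
facet normal 0.942 -0.139 0.305
outer loop
vertex 3.614 -1.185 0.693
vertex 3.593 -0.082 1.261
vertex 3.244 -1.103 1.874
endloop
endfacet
facet normal 0.028 -0.744 0.667
outer loop
vertex 2.632 -1.836 1.082
vertex 3.244 -1.103 1.874
vertex 2.004 -1.135 1.89
endloop
endfacet
facet normal -0.340 -0.840 -0.423
outer loop
vertex 2.603 -1.268 -0.021
vertex 2.632 -1.836 1.082
vertex 1.607 -1.238 0.719
endloop
endfacet
facet normal -0.016 0.110 -0.994
outer loop
vertex 3.196 -0.185 0.09
vertex 2.603 -1.268 -0.021
vertex 1.956 -0.217 0.106
endloop
endfacet
facet normal 0.553 0.792 -0.257
outer loop
vertex 3.593 -0.082 1.261
vertex 3.196 -0.185 0.09
vertex 2.568 0.516 0.898
endloop
endfacet
facet normal 0.580 0.264 0.770
outer loop
vertex 3.244 -1.103 1.874
vertex 3.593 -0.082 1.261
vertex 2.597 -0.052 2.001
endloop
endfacet

endsolid


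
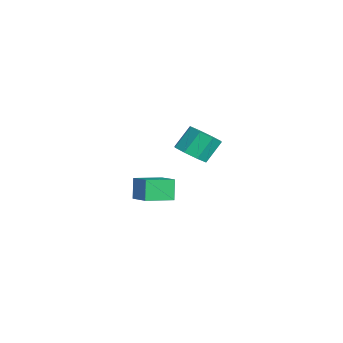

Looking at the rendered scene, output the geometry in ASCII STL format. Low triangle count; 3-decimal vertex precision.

solid 
facet normal -0.879 -0.273 -0.390
outer loop
vertex -1.881 -2.56 -3.458
vertex -2.156 -1.251 -3.756
vertex -1.406 -2.684 -4.443
endloop
endfacet
facet normal 0.200 -0.956 0.217
outer loop
vertex -0.324 -2.349 -3.964
vertex -1.881 -2.56 -3.458
vertex -1.406 -2.684 -4.443
endloop
endfacet
facet normal -0.879 -0.274 -0.389
outer loop
vertex -1.406 -2.684 -4.443
vertex -2.156 -1.251 -3.756
vertex -1.681 -1.376 -4.741
endloop
endfacet
facet normal 0.431 -0.113 -0.895
outer loop
vertex -1.681 -1.376 -4.741
vertex -0.324 -2.349 -3.964
vertex -1.406 -2.684 -4.443
endloop
endfacet
facet normal -0.431 0.113 0.895
outer loop
vertex -1.881 -2.56 -3.458
vertex -1.074 -0.916 -3.277
vertex -2.156 -1.251 -3.756
endloop
endfacet
facet normal 0.200 -0.955 0.218
outer loop
vertex -0.799 -2.224 -2.979
vertex -1.881 -2.56 -3.458
vertex -0.324 -2.349 -3.964
endloop
endfacet
facet normal -0.431 0.113 0.895
outer loop
vertex -0.799 -2.224 -2.979
vertex -1.074 -0.916 -3.277
vertex -1.881 -2.56 -3.458
endloop
endfacet
facet normal -0.200 0.955 -0.217
outer loop
vertex -2.156 -1.251 -3.756
vertex -1.074 -0.916 -3.277
vertex -1.681 -1.376 -4.741
endloop
endfacet
facet normal 0.431 -0.113 -0.895
outer loop
vertex -0.599 -1.04 -4.262
vertex -0.324 -2.349 -3.964
vertex -1.681 -1.376 -4.741
endloop
endfacet
facet normal -0.201 0.955 -0.217
outer loop
vertex -1.681 -1.376 -4.741
vertex -1.074 -0.916 -3.277
vertex -0.599 -1.04 -4.262
endloop
endfacet
facet normal 0.880 0.273 0.389
outer loop
vertex -0.599 -1.04 -4.262
vertex -0.799 -2.224 -2.979
vertex -0.324 -2.349 -3.964
endloop
endfacet
facet normal 0.879 0.274 0.390
outer loop
vertex -1.074 -0.916 -3.277
vertex -0.799 -2.224 -2.979
vertex -0.599 -1.04 -4.262
endloop
endfacet
facet normal 0.262 -0.587 -0.766
outer loop
vertex 3.796 -0.688 0.56
vertex 3.255 -1.209 0.774
vertex 3.266 -0.588 0.302
endloop
endfacet
facet normal 0.381 0.793 -0.476
outer loop
vertex 3.796 -0.688 0.56
vertex 3.266 -0.588 0.302
vertex 3.485 0.009 1.472
endloop
endfacet
facet normal 0.382 0.792 -0.476
outer loop
vertex 3.485 0.009 1.472
vertex 3.266 -0.588 0.302
vertex 2.955 0.11 1.215
endloop
endfacet
facet normal -0.260 0.586 0.767
outer loop
vertex 3.485 0.009 1.472
vertex 2.955 0.11 1.215
vertex 2.945 -0.511 1.686
endloop
endfacet
facet normal 0.261 -0.587 -0.766
outer loop
vertex 3.266 -0.588 0.302
vertex 3.255 -1.209 0.774
vertex 2.731 -0.851 0.321
endloop
endfacet
facet normal -0.357 0.680 -0.641
outer loop
vertex 3.266 -0.588 0.302
vertex 2.731 -0.851 0.321
vertex 2.955 0.11 1.215
endloop
endfacet
facet normal -0.356 0.680 -0.641
outer loop
vertex 2.955 0.11 1.215
vertex 2.731 -0.851 0.321
vertex 2.42 -0.153 1.233
endloop
endfacet
facet normal -0.262 0.586 0.767
outer loop
vertex 2.955 0.11 1.215
vertex 2.42 -0.153 1.233
vertex 2.945 -0.511 1.686
endloop
endfacet
facet normal 0.262 -0.586 -0.766
outer loop
vertex 2.731 -0.851 0.321
vertex 3.255 -1.209 0.774
vertex 2.503 -1.324 0.605
endloop
endfacet
facet normal -0.886 0.168 -0.431
outer loop
vertex 2.731 -0.851 0.321
vertex 2.503 -1.324 0.605
vertex 2.42 -0.153 1.233
endloop
endfacet
facet normal -0.886 0.168 -0.431
outer loop
vertex 2.42 -0.153 1.233
vertex 2.503 -1.324 0.605
vertex 2.192 -0.626 1.517
endloop
endfacet
facet normal -0.262 0.586 0.767
outer loop
vertex 2.42 -0.153 1.233
vertex 2.192 -0.626 1.517
vertex 2.945 -0.511 1.686
endloop
endfacet
facet normal 0.262 -0.587 -0.766
outer loop
vertex 2.503 -1.324 0.605
vertex 3.255 -1.209 0.774
vertex 2.715 -1.729 0.988
endloop
endfacet
facet normal -0.897 -0.440 0.031
outer loop
vertex 2.503 -1.324 0.605
vertex 2.715 -1.729 0.988
vertex 2.192 -0.626 1.517
endloop
endfacet
facet normal -0.897 -0.440 0.030
outer loop
vertex 2.192 -0.626 1.517
vertex 2.715 -1.729 0.988
vertex 2.404 -1.032 1.9
endloop
endfacet
facet normal -0.262 0.587 0.767
outer loop
vertex 2.192 -0.626 1.517
vertex 2.404 -1.032 1.9
vertex 2.945 -0.511 1.686
endloop
endfacet
facet normal 0.260 -0.586 -0.767
outer loop
vertex 2.715 -1.729 0.988
vertex 3.255 -1.209 0.774
vertex 3.245 -1.83 1.245
endloop
endfacet
facet normal -0.382 -0.793 0.476
outer loop
vertex 2.715 -1.729 0.988
vertex 3.245 -1.83 1.245
vertex 2.404 -1.032 1.9
endloop
endfacet
facet normal -0.381 -0.793 0.476
outer loop
vertex 2.404 -1.032 1.9
vertex 3.245 -1.83 1.245
vertex 2.934 -1.132 2.158
endloop
endfacet
facet normal -0.262 0.587 0.766
outer loop
vertex 2.404 -1.032 1.9
vertex 2.934 -1.132 2.158
vertex 2.945 -0.511 1.686
endloop
endfacet
facet normal 0.262 -0.586 -0.767
outer loop
vertex 3.245 -1.83 1.245
vertex 3.255 -1.209 0.774
vertex 3.78 -1.567 1.227
endloop
endfacet
facet normal 0.356 -0.680 0.641
outer loop
vertex 3.245 -1.83 1.245
vertex 3.78 -1.567 1.227
vertex 2.934 -1.132 2.158
endloop
endfacet
facet normal 0.357 -0.679 0.641
outer loop
vertex 2.934 -1.132 2.158
vertex 3.78 -1.567 1.227
vertex 3.469 -0.869 2.139
endloop
endfacet
facet normal -0.261 0.587 0.766
outer loop
vertex 2.934 -1.132 2.158
vertex 3.469 -0.869 2.139
vertex 2.945 -0.511 1.686
endloop
endfacet
facet normal 0.262 -0.586 -0.767
outer loop
vertex 3.78 -1.567 1.227
vertex 3.255 -1.209 0.774
vertex 4.008 -1.094 0.943
endloop
endfacet
facet normal 0.886 -0.168 0.431
outer loop
vertex 3.78 -1.567 1.227
vertex 4.008 -1.094 0.943
vertex 3.469 -0.869 2.139
endloop
endfacet
facet normal 0.886 -0.168 0.431
outer loop
vertex 3.469 -0.869 2.139
vertex 4.008 -1.094 0.943
vertex 3.697 -0.396 1.855
endloop
endfacet
facet normal -0.262 0.586 0.766
outer loop
vertex 3.469 -0.869 2.139
vertex 3.697 -0.396 1.855
vertex 2.945 -0.511 1.686
endloop
endfacet
facet normal 0.262 -0.587 -0.767
outer loop
vertex 4.008 -1.094 0.943
vertex 3.255 -1.209 0.774
vertex 3.796 -0.688 0.56
endloop
endfacet
facet normal 0.898 0.440 -0.031
outer loop
vertex 4.008 -1.094 0.943
vertex 3.796 -0.688 0.56
vertex 3.697 -0.396 1.855
endloop
endfacet
facet normal 0.897 0.441 -0.031
outer loop
vertex 3.697 -0.396 1.855
vertex 3.796 -0.688 0.56
vertex 3.485 0.009 1.472
endloop
endfacet
facet normal -0.262 0.587 0.766
outer loop
vertex 3.697 -0.396 1.855
vertex 3.485 0.009 1.472
vertex 2.945 -0.511 1.686
endloop
endfacet

endsolid


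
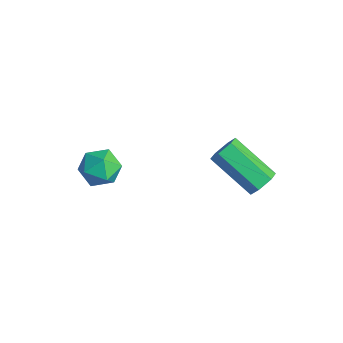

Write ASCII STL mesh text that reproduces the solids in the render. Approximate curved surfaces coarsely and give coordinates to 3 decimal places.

solid 
facet normal 0.398 0.842 -0.363
outer loop
vertex -3.547 -1.751 -2.593
vertex -4.168 -1.352 -2.348
vertex -3.554 -1.44 -1.879
endloop
endfacet
facet normal 0.908 0.387 -0.160
outer loop
vertex -3.547 -1.751 -2.593
vertex -3.554 -1.44 -1.879
vertex -3.268 -2.156 -1.989
endloop
endfacet
facet normal 0.822 -0.219 -0.526
outer loop
vertex -3.547 -1.751 -2.593
vertex -3.268 -2.156 -1.989
vertex -3.706 -2.509 -2.526
endloop
endfacet
facet normal 0.258 -0.139 -0.956
outer loop
vertex -3.547 -1.751 -2.593
vertex -3.706 -2.509 -2.526
vertex -4.263 -2.013 -2.748
endloop
endfacet
facet normal -0.004 0.518 -0.855
outer loop
vertex -3.547 -1.751 -2.593
vertex -4.263 -2.013 -2.748
vertex -4.168 -1.352 -2.348
endloop
endfacet
facet normal 0.811 0.242 0.532
outer loop
vertex -3.268 -2.156 -1.989
vertex -3.554 -1.44 -1.879
vertex -3.717 -2.007 -1.372
endloop
endfacet
facet normal -0.016 0.979 0.204
outer loop
vertex -3.554 -1.44 -1.879
vertex -4.168 -1.352 -2.348
vertex -4.274 -1.511 -1.594
endloop
endfacet
facet normal -0.664 0.455 -0.593
outer loop
vertex -4.168 -1.352 -2.348
vertex -4.263 -2.013 -2.748
vertex -4.712 -1.864 -2.131
endloop
endfacet
facet normal -0.240 -0.608 -0.757
outer loop
vertex -4.263 -2.013 -2.748
vertex -3.706 -2.509 -2.526
vertex -4.426 -2.58 -2.241
endloop
endfacet
facet normal 0.671 -0.739 -0.062
outer loop
vertex -3.706 -2.509 -2.526
vertex -3.268 -2.156 -1.989
vertex -3.812 -2.668 -1.772
endloop
endfacet
facet normal -0.258 0.139 0.956
outer loop
vertex -4.433 -2.269 -1.527
vertex -3.717 -2.007 -1.372
vertex -4.274 -1.511 -1.594
endloop
endfacet
facet normal -0.822 0.219 0.526
outer loop
vertex -4.433 -2.269 -1.527
vertex -4.274 -1.511 -1.594
vertex -4.712 -1.864 -2.131
endloop
endfacet
facet normal -0.908 -0.387 0.160
outer loop
vertex -4.433 -2.269 -1.527
vertex -4.712 -1.864 -2.131
vertex -4.426 -2.58 -2.241
endloop
endfacet
facet normal -0.398 -0.842 0.363
outer loop
vertex -4.433 -2.269 -1.527
vertex -4.426 -2.58 -2.241
vertex -3.812 -2.668 -1.772
endloop
endfacet
facet normal 0.004 -0.518 0.855
outer loop
vertex -4.433 -2.269 -1.527
vertex -3.812 -2.668 -1.772
vertex -3.717 -2.007 -1.372
endloop
endfacet
facet normal 0.240 0.608 0.757
outer loop
vertex -4.274 -1.511 -1.594
vertex -3.717 -2.007 -1.372
vertex -3.554 -1.44 -1.879
endloop
endfacet
facet normal -0.671 0.739 0.062
outer loop
vertex -4.712 -1.864 -2.131
vertex -4.274 -1.511 -1.594
vertex -4.168 -1.352 -2.348
endloop
endfacet
facet normal -0.811 -0.242 -0.532
outer loop
vertex -4.426 -2.58 -2.241
vertex -4.712 -1.864 -2.131
vertex -4.263 -2.013 -2.748
endloop
endfacet
facet normal 0.016 -0.979 -0.204
outer loop
vertex -3.812 -2.668 -1.772
vertex -4.426 -2.58 -2.241
vertex -3.706 -2.509 -2.526
endloop
endfacet
facet normal 0.664 -0.455 0.593
outer loop
vertex -3.717 -2.007 -1.372
vertex -3.812 -2.668 -1.772
vertex -3.268 -2.156 -1.989
endloop
endfacet
facet normal 0.763 0.348 -0.544
outer loop
vertex -0.563 2.27 -1.891
vertex -0.847 2.16 -2.36
vertex -0.899 2.66 -2.113
endloop
endfacet
facet normal 0.241 0.628 0.740
outer loop
vertex -0.563 2.27 -1.891
vertex -0.899 2.66 -2.113
vertex -1.968 1.63 -0.89
endloop
endfacet
facet normal 0.241 0.628 0.740
outer loop
vertex -1.968 1.63 -0.89
vertex -0.899 2.66 -2.113
vertex -2.304 2.02 -1.112
endloop
endfacet
facet normal -0.763 -0.348 0.544
outer loop
vertex -1.968 1.63 -0.89
vertex -2.304 2.02 -1.112
vertex -2.253 1.52 -1.36
endloop
endfacet
facet normal 0.764 0.348 -0.544
outer loop
vertex -0.899 2.66 -2.113
vertex -0.847 2.16 -2.36
vertex -1.183 2.549 -2.583
endloop
endfacet
facet normal -0.400 0.916 0.025
outer loop
vertex -0.899 2.66 -2.113
vertex -1.183 2.549 -2.583
vertex -2.304 2.02 -1.112
endloop
endfacet
facet normal -0.398 0.917 0.026
outer loop
vertex -2.304 2.02 -1.112
vertex -1.183 2.549 -2.583
vertex -2.588 1.91 -1.582
endloop
endfacet
facet normal -0.764 -0.347 0.543
outer loop
vertex -2.304 2.02 -1.112
vertex -2.588 1.91 -1.582
vertex -2.253 1.52 -1.36
endloop
endfacet
facet normal 0.764 0.347 -0.544
outer loop
vertex -1.183 2.549 -2.583
vertex -0.847 2.16 -2.36
vertex -1.132 2.05 -2.83
endloop
endfacet
facet normal -0.639 0.288 -0.713
outer loop
vertex -1.183 2.549 -2.583
vertex -1.132 2.05 -2.83
vertex -2.588 1.91 -1.582
endloop
endfacet
facet normal -0.639 0.287 -0.713
outer loop
vertex -2.588 1.91 -1.582
vertex -1.132 2.05 -2.83
vertex -2.537 1.41 -1.829
endloop
endfacet
facet normal -0.764 -0.347 0.544
outer loop
vertex -2.588 1.91 -1.582
vertex -2.537 1.41 -1.829
vertex -2.253 1.52 -1.36
endloop
endfacet
facet normal 0.763 0.348 -0.544
outer loop
vertex -1.132 2.05 -2.83
vertex -0.847 2.16 -2.36
vertex -0.796 1.66 -2.608
endloop
endfacet
facet normal -0.241 -0.628 -0.740
outer loop
vertex -1.132 2.05 -2.83
vertex -0.796 1.66 -2.608
vertex -2.537 1.41 -1.829
endloop
endfacet
facet normal -0.241 -0.628 -0.740
outer loop
vertex -2.537 1.41 -1.829
vertex -0.796 1.66 -2.608
vertex -2.201 1.02 -1.607
endloop
endfacet
facet normal -0.763 -0.348 0.544
outer loop
vertex -2.537 1.41 -1.829
vertex -2.201 1.02 -1.607
vertex -2.253 1.52 -1.36
endloop
endfacet
facet normal 0.764 0.347 -0.543
outer loop
vertex -0.796 1.66 -2.608
vertex -0.847 2.16 -2.36
vertex -0.512 1.77 -2.138
endloop
endfacet
facet normal 0.399 -0.917 -0.026
outer loop
vertex -0.796 1.66 -2.608
vertex -0.512 1.77 -2.138
vertex -2.201 1.02 -1.607
endloop
endfacet
facet normal 0.399 -0.917 -0.025
outer loop
vertex -2.201 1.02 -1.607
vertex -0.512 1.77 -2.138
vertex -1.917 1.131 -1.137
endloop
endfacet
facet normal -0.764 -0.348 0.544
outer loop
vertex -2.201 1.02 -1.607
vertex -1.917 1.131 -1.137
vertex -2.253 1.52 -1.36
endloop
endfacet
facet normal 0.764 0.347 -0.544
outer loop
vertex -0.512 1.77 -2.138
vertex -0.847 2.16 -2.36
vertex -0.563 2.27 -1.891
endloop
endfacet
facet normal 0.639 -0.287 0.714
outer loop
vertex -0.512 1.77 -2.138
vertex -0.563 2.27 -1.891
vertex -1.917 1.131 -1.137
endloop
endfacet
facet normal 0.639 -0.288 0.713
outer loop
vertex -1.917 1.131 -1.137
vertex -0.563 2.27 -1.891
vertex -1.968 1.63 -0.89
endloop
endfacet
facet normal -0.764 -0.347 0.544
outer loop
vertex -1.917 1.131 -1.137
vertex -1.968 1.63 -0.89
vertex -2.253 1.52 -1.36
endloop
endfacet

endsolid


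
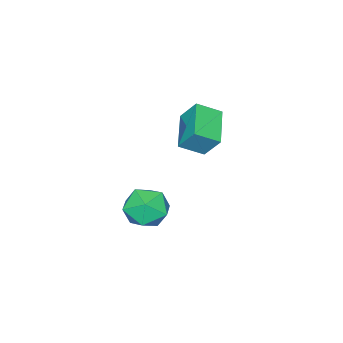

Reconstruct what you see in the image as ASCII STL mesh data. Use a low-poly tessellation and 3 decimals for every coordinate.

solid 
facet normal 0.048 0.128 0.991
outer loop
vertex 1.258 0.477 -1.185
vertex 1.844 -0.454 -1.093
vertex 2.36 0.51 -1.243
endloop
endfacet
facet normal 0.012 0.757 0.654
outer loop
vertex 1.258 0.477 -1.185
vertex 2.36 0.51 -1.243
vertex 1.752 1.118 -1.936
endloop
endfacet
facet normal -0.588 0.764 0.266
outer loop
vertex 1.258 0.477 -1.185
vertex 1.752 1.118 -1.936
vertex 0.86 0.529 -2.214
endloop
endfacet
facet normal -0.921 0.141 0.363
outer loop
vertex 1.258 0.477 -1.185
vertex 0.86 0.529 -2.214
vertex 0.917 -0.443 -1.692
endloop
endfacet
facet normal -0.527 -0.252 0.811
outer loop
vertex 1.258 0.477 -1.185
vertex 0.917 -0.443 -1.692
vertex 1.844 -0.454 -1.093
endloop
endfacet
facet normal 0.565 0.799 0.205
outer loop
vertex 1.752 1.118 -1.936
vertex 2.36 0.51 -1.243
vertex 2.643 0.583 -2.308
endloop
endfacet
facet normal 0.624 -0.217 0.751
outer loop
vertex 2.36 0.51 -1.243
vertex 1.844 -0.454 -1.093
vertex 2.7 -0.389 -1.786
endloop
endfacet
facet normal -0.308 -0.833 0.461
outer loop
vertex 1.844 -0.454 -1.093
vertex 0.917 -0.443 -1.692
vertex 1.808 -0.978 -2.064
endloop
endfacet
facet normal -0.944 -0.197 -0.264
outer loop
vertex 0.917 -0.443 -1.692
vertex 0.86 0.529 -2.214
vertex 1.2 -0.37 -2.757
endloop
endfacet
facet normal -0.404 0.811 -0.423
outer loop
vertex 0.86 0.529 -2.214
vertex 1.752 1.118 -1.936
vertex 1.716 0.594 -2.907
endloop
endfacet
facet normal 0.921 -0.141 -0.363
outer loop
vertex 2.302 -0.337 -2.815
vertex 2.643 0.583 -2.308
vertex 2.7 -0.389 -1.786
endloop
endfacet
facet normal 0.588 -0.764 -0.266
outer loop
vertex 2.302 -0.337 -2.815
vertex 2.7 -0.389 -1.786
vertex 1.808 -0.978 -2.064
endloop
endfacet
facet normal -0.012 -0.757 -0.654
outer loop
vertex 2.302 -0.337 -2.815
vertex 1.808 -0.978 -2.064
vertex 1.2 -0.37 -2.757
endloop
endfacet
facet normal -0.048 -0.128 -0.991
outer loop
vertex 2.302 -0.337 -2.815
vertex 1.2 -0.37 -2.757
vertex 1.716 0.594 -2.907
endloop
endfacet
facet normal 0.527 0.252 -0.811
outer loop
vertex 2.302 -0.337 -2.815
vertex 1.716 0.594 -2.907
vertex 2.643 0.583 -2.308
endloop
endfacet
facet normal 0.944 0.197 0.264
outer loop
vertex 2.7 -0.389 -1.786
vertex 2.643 0.583 -2.308
vertex 2.36 0.51 -1.243
endloop
endfacet
facet normal 0.404 -0.811 0.423
outer loop
vertex 1.808 -0.978 -2.064
vertex 2.7 -0.389 -1.786
vertex 1.844 -0.454 -1.093
endloop
endfacet
facet normal -0.565 -0.799 -0.205
outer loop
vertex 1.2 -0.37 -2.757
vertex 1.808 -0.978 -2.064
vertex 0.917 -0.443 -1.692
endloop
endfacet
facet normal -0.624 0.217 -0.751
outer loop
vertex 1.716 0.594 -2.907
vertex 1.2 -0.37 -2.757
vertex 0.86 0.529 -2.214
endloop
endfacet
facet normal 0.308 0.833 -0.461
outer loop
vertex 2.643 0.583 -2.308
vertex 1.716 0.594 -2.907
vertex 1.752 1.118 -1.936
endloop
endfacet
facet normal -0.644 0.591 -0.486
outer loop
vertex -0.797 1.857 3.139
vertex 0.567 2.843 2.53
vertex -0.714 1.12 2.133
endloop
endfacet
facet normal -0.762 -0.551 0.341
outer loop
vertex 0.053 0.417 2.71
vertex -0.797 1.857 3.139
vertex -0.714 1.12 2.133
endloop
endfacet
facet normal -0.644 0.591 -0.486
outer loop
vertex -0.714 1.12 2.133
vertex 0.567 2.843 2.53
vertex 0.65 2.106 1.523
endloop
endfacet
facet normal 0.066 -0.589 -0.805
outer loop
vertex 0.65 2.106 1.523
vertex 0.053 0.417 2.71
vertex -0.714 1.12 2.133
endloop
endfacet
facet normal -0.066 0.589 0.805
outer loop
vertex -0.797 1.857 3.139
vertex 1.334 2.14 3.107
vertex 0.567 2.843 2.53
endloop
endfacet
facet normal -0.762 -0.551 0.341
outer loop
vertex -0.03 1.154 3.717
vertex -0.797 1.857 3.139
vertex 0.053 0.417 2.71
endloop
endfacet
facet normal -0.066 0.590 0.805
outer loop
vertex -0.03 1.154 3.717
vertex 1.334 2.14 3.107
vertex -0.797 1.857 3.139
endloop
endfacet
facet normal 0.762 0.551 -0.341
outer loop
vertex 0.567 2.843 2.53
vertex 1.334 2.14 3.107
vertex 0.65 2.106 1.523
endloop
endfacet
facet normal 0.067 -0.589 -0.805
outer loop
vertex 1.417 1.403 2.101
vertex 0.053 0.417 2.71
vertex 0.65 2.106 1.523
endloop
endfacet
facet normal 0.762 0.551 -0.341
outer loop
vertex 0.65 2.106 1.523
vertex 1.334 2.14 3.107
vertex 1.417 1.403 2.101
endloop
endfacet
facet normal 0.644 -0.591 0.486
outer loop
vertex 1.417 1.403 2.101
vertex -0.03 1.154 3.717
vertex 0.053 0.417 2.71
endloop
endfacet
facet normal 0.644 -0.591 0.486
outer loop
vertex 1.334 2.14 3.107
vertex -0.03 1.154 3.717
vertex 1.417 1.403 2.101
endloop
endfacet

endsolid


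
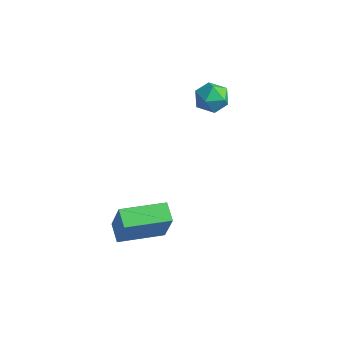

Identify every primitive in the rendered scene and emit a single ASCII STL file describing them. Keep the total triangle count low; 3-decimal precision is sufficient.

solid 
facet normal -0.962 -0.052 0.267
outer loop
vertex 1.611 3.129 2.121
vertex 1.836 2.703 2.849
vertex 1.789 3.574 2.85
endloop
endfacet
facet normal -0.838 0.533 -0.121
outer loop
vertex 1.611 3.129 2.121
vertex 1.789 3.574 2.85
vertex 2.083 3.862 2.08
endloop
endfacet
facet normal -0.573 0.327 -0.751
outer loop
vertex 1.611 3.129 2.121
vertex 2.083 3.862 2.08
vertex 2.312 3.168 1.603
endloop
endfacet
facet normal -0.535 -0.385 -0.752
outer loop
vertex 1.611 3.129 2.121
vertex 2.312 3.168 1.603
vertex 2.159 2.452 2.078
endloop
endfacet
facet normal -0.775 -0.620 -0.123
outer loop
vertex 1.611 3.129 2.121
vertex 2.159 2.452 2.078
vertex 1.836 2.703 2.849
endloop
endfacet
facet normal -0.337 0.917 0.214
outer loop
vertex 2.083 3.862 2.08
vertex 1.789 3.574 2.85
vertex 2.601 3.888 2.782
endloop
endfacet
facet normal -0.538 -0.030 0.842
outer loop
vertex 1.789 3.574 2.85
vertex 1.836 2.703 2.849
vertex 2.448 3.172 3.257
endloop
endfacet
facet normal -0.237 -0.949 0.210
outer loop
vertex 1.836 2.703 2.849
vertex 2.159 2.452 2.078
vertex 2.677 2.478 2.78
endloop
endfacet
facet normal 0.152 -0.569 -0.808
outer loop
vertex 2.159 2.452 2.078
vertex 2.312 3.168 1.603
vertex 2.971 2.766 2.01
endloop
endfacet
facet normal 0.090 0.584 -0.807
outer loop
vertex 2.312 3.168 1.603
vertex 2.083 3.862 2.08
vertex 2.924 3.637 2.011
endloop
endfacet
facet normal 0.535 0.385 0.752
outer loop
vertex 3.149 3.211 2.739
vertex 2.601 3.888 2.782
vertex 2.448 3.172 3.257
endloop
endfacet
facet normal 0.573 -0.327 0.751
outer loop
vertex 3.149 3.211 2.739
vertex 2.448 3.172 3.257
vertex 2.677 2.478 2.78
endloop
endfacet
facet normal 0.838 -0.533 0.121
outer loop
vertex 3.149 3.211 2.739
vertex 2.677 2.478 2.78
vertex 2.971 2.766 2.01
endloop
endfacet
facet normal 0.962 0.052 -0.267
outer loop
vertex 3.149 3.211 2.739
vertex 2.971 2.766 2.01
vertex 2.924 3.637 2.011
endloop
endfacet
facet normal 0.775 0.620 0.123
outer loop
vertex 3.149 3.211 2.739
vertex 2.924 3.637 2.011
vertex 2.601 3.888 2.782
endloop
endfacet
facet normal -0.152 0.569 0.808
outer loop
vertex 2.448 3.172 3.257
vertex 2.601 3.888 2.782
vertex 1.789 3.574 2.85
endloop
endfacet
facet normal -0.090 -0.584 0.807
outer loop
vertex 2.677 2.478 2.78
vertex 2.448 3.172 3.257
vertex 1.836 2.703 2.849
endloop
endfacet
facet normal 0.337 -0.917 -0.214
outer loop
vertex 2.971 2.766 2.01
vertex 2.677 2.478 2.78
vertex 2.159 2.452 2.078
endloop
endfacet
facet normal 0.538 0.030 -0.842
outer loop
vertex 2.924 3.637 2.011
vertex 2.971 2.766 2.01
vertex 2.312 3.168 1.603
endloop
endfacet
facet normal 0.237 0.949 -0.210
outer loop
vertex 2.601 3.888 2.782
vertex 2.924 3.637 2.011
vertex 2.083 3.862 2.08
endloop
endfacet
facet normal -0.819 0.442 0.365
outer loop
vertex 2.405 -2.444 -1.734
vertex 3.37 -0.498 -1.924
vertex 1.723 -2.275 -3.467
endloop
endfacet
facet normal -0.443 -0.892 0.087
outer loop
vertex 2.55 -2.722 -3.836
vertex 2.405 -2.444 -1.734
vertex 1.723 -2.275 -3.467
endloop
endfacet
facet normal -0.819 0.442 0.365
outer loop
vertex 1.723 -2.275 -3.467
vertex 3.37 -0.498 -1.924
vertex 2.688 -0.33 -3.657
endloop
endfacet
facet normal -0.365 0.090 -0.927
outer loop
vertex 2.688 -0.33 -3.657
vertex 2.55 -2.722 -3.836
vertex 1.723 -2.275 -3.467
endloop
endfacet
facet normal 0.365 -0.090 0.927
outer loop
vertex 2.405 -2.444 -1.734
vertex 4.197 -0.945 -2.293
vertex 3.37 -0.498 -1.924
endloop
endfacet
facet normal -0.442 -0.893 0.088
outer loop
vertex 3.232 -2.89 -2.103
vertex 2.405 -2.444 -1.734
vertex 2.55 -2.722 -3.836
endloop
endfacet
facet normal 0.365 -0.090 0.927
outer loop
vertex 3.232 -2.89 -2.103
vertex 4.197 -0.945 -2.293
vertex 2.405 -2.444 -1.734
endloop
endfacet
facet normal 0.443 0.892 -0.088
outer loop
vertex 3.37 -0.498 -1.924
vertex 4.197 -0.945 -2.293
vertex 2.688 -0.33 -3.657
endloop
endfacet
facet normal -0.365 0.090 -0.927
outer loop
vertex 3.515 -0.776 -4.026
vertex 2.55 -2.722 -3.836
vertex 2.688 -0.33 -3.657
endloop
endfacet
facet normal 0.442 0.893 -0.087
outer loop
vertex 2.688 -0.33 -3.657
vertex 4.197 -0.945 -2.293
vertex 3.515 -0.776 -4.026
endloop
endfacet
facet normal 0.819 -0.442 -0.365
outer loop
vertex 3.515 -0.776 -4.026
vertex 3.232 -2.89 -2.103
vertex 2.55 -2.722 -3.836
endloop
endfacet
facet normal 0.819 -0.442 -0.365
outer loop
vertex 4.197 -0.945 -2.293
vertex 3.232 -2.89 -2.103
vertex 3.515 -0.776 -4.026
endloop
endfacet

endsolid


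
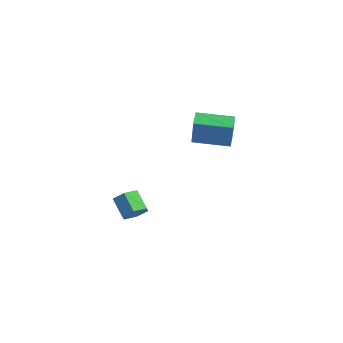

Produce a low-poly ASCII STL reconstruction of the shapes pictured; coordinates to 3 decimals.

solid 
facet normal -0.678 0.629 0.380
outer loop
vertex 3.006 0.708 4.717
vertex 4.393 2.325 4.516
vertex 2.289 1.086 2.813
endloop
endfacet
facet normal -0.649 -0.755 0.094
outer loop
vertex 2.947 0.475 2.444
vertex 3.006 0.708 4.717
vertex 2.289 1.086 2.813
endloop
endfacet
facet normal -0.678 0.629 0.380
outer loop
vertex 2.289 1.086 2.813
vertex 4.393 2.325 4.516
vertex 3.676 2.703 2.611
endloop
endfacet
facet normal -0.347 0.182 -0.920
outer loop
vertex 3.676 2.703 2.611
vertex 2.947 0.475 2.444
vertex 2.289 1.086 2.813
endloop
endfacet
facet normal 0.346 -0.183 0.920
outer loop
vertex 3.006 0.708 4.717
vertex 5.051 1.714 4.147
vertex 4.393 2.325 4.516
endloop
endfacet
facet normal -0.649 -0.755 0.094
outer loop
vertex 3.664 0.097 4.349
vertex 3.006 0.708 4.717
vertex 2.947 0.475 2.444
endloop
endfacet
facet normal 0.346 -0.182 0.920
outer loop
vertex 3.664 0.097 4.349
vertex 5.051 1.714 4.147
vertex 3.006 0.708 4.717
endloop
endfacet
facet normal 0.649 0.755 -0.094
outer loop
vertex 4.393 2.325 4.516
vertex 5.051 1.714 4.147
vertex 3.676 2.703 2.611
endloop
endfacet
facet normal -0.346 0.182 -0.921
outer loop
vertex 4.334 2.092 2.243
vertex 2.947 0.475 2.444
vertex 3.676 2.703 2.611
endloop
endfacet
facet normal 0.649 0.755 -0.094
outer loop
vertex 3.676 2.703 2.611
vertex 5.051 1.714 4.147
vertex 4.334 2.092 2.243
endloop
endfacet
facet normal 0.678 -0.629 -0.380
outer loop
vertex 4.334 2.092 2.243
vertex 3.664 0.097 4.349
vertex 2.947 0.475 2.444
endloop
endfacet
facet normal 0.678 -0.629 -0.380
outer loop
vertex 5.051 1.714 4.147
vertex 3.664 0.097 4.349
vertex 4.334 2.092 2.243
endloop
endfacet
facet normal 0.778 -0.054 -0.627
outer loop
vertex 0.854 -1.972 -3.342
vertex 0.398 -1.578 -3.942
vertex 0.868 -1.124 -3.398
endloop
endfacet
facet normal 0.629 0.041 0.777
outer loop
vertex 0.854 -1.972 -3.342
vertex 0.868 -1.124 -3.398
vertex -0.242 -1.896 -2.459
endloop
endfacet
facet normal 0.629 0.041 0.777
outer loop
vertex -0.242 -1.896 -2.459
vertex 0.868 -1.124 -3.398
vertex -0.228 -1.048 -2.515
endloop
endfacet
facet normal -0.777 0.054 0.627
outer loop
vertex -0.242 -1.896 -2.459
vertex -0.228 -1.048 -2.515
vertex -0.698 -1.502 -3.058
endloop
endfacet
facet normal 0.778 -0.054 -0.627
outer loop
vertex 0.868 -1.124 -3.398
vertex 0.398 -1.578 -3.942
vertex 0.412 -0.73 -3.998
endloop
endfacet
facet normal 0.328 0.885 0.331
outer loop
vertex 0.868 -1.124 -3.398
vertex 0.412 -0.73 -3.998
vertex -0.228 -1.048 -2.515
endloop
endfacet
facet normal 0.329 0.884 0.331
outer loop
vertex -0.228 -1.048 -2.515
vertex 0.412 -0.73 -3.998
vertex -0.684 -0.654 -3.114
endloop
endfacet
facet normal -0.777 0.054 0.627
outer loop
vertex -0.228 -1.048 -2.515
vertex -0.684 -0.654 -3.114
vertex -0.698 -1.502 -3.058
endloop
endfacet
facet normal 0.777 -0.054 -0.627
outer loop
vertex 0.412 -0.73 -3.998
vertex 0.398 -1.578 -3.942
vertex -0.058 -1.184 -4.541
endloop
endfacet
facet normal -0.301 0.844 -0.445
outer loop
vertex 0.412 -0.73 -3.998
vertex -0.058 -1.184 -4.541
vertex -0.684 -0.654 -3.114
endloop
endfacet
facet normal -0.300 0.844 -0.445
outer loop
vertex -0.684 -0.654 -3.114
vertex -0.058 -1.184 -4.541
vertex -1.154 -1.108 -3.658
endloop
endfacet
facet normal -0.778 0.054 0.627
outer loop
vertex -0.684 -0.654 -3.114
vertex -1.154 -1.108 -3.658
vertex -0.698 -1.502 -3.058
endloop
endfacet
facet normal 0.777 -0.054 -0.627
outer loop
vertex -0.058 -1.184 -4.541
vertex 0.398 -1.578 -3.942
vertex -0.072 -2.032 -4.485
endloop
endfacet
facet normal -0.629 -0.041 -0.777
outer loop
vertex -0.058 -1.184 -4.541
vertex -0.072 -2.032 -4.485
vertex -1.154 -1.108 -3.658
endloop
endfacet
facet normal -0.629 -0.041 -0.777
outer loop
vertex -1.154 -1.108 -3.658
vertex -0.072 -2.032 -4.485
vertex -1.168 -1.956 -3.602
endloop
endfacet
facet normal -0.778 0.054 0.627
outer loop
vertex -1.154 -1.108 -3.658
vertex -1.168 -1.956 -3.602
vertex -0.698 -1.502 -3.058
endloop
endfacet
facet normal 0.777 -0.054 -0.627
outer loop
vertex -0.072 -2.032 -4.485
vertex 0.398 -1.578 -3.942
vertex 0.384 -2.426 -3.886
endloop
endfacet
facet normal -0.329 -0.884 -0.332
outer loop
vertex -0.072 -2.032 -4.485
vertex 0.384 -2.426 -3.886
vertex -1.168 -1.956 -3.602
endloop
endfacet
facet normal -0.328 -0.885 -0.331
outer loop
vertex -1.168 -1.956 -3.602
vertex 0.384 -2.426 -3.886
vertex -0.712 -2.35 -3.002
endloop
endfacet
facet normal -0.778 0.054 0.627
outer loop
vertex -1.168 -1.956 -3.602
vertex -0.712 -2.35 -3.002
vertex -0.698 -1.502 -3.058
endloop
endfacet
facet normal 0.778 -0.054 -0.627
outer loop
vertex 0.384 -2.426 -3.886
vertex 0.398 -1.578 -3.942
vertex 0.854 -1.972 -3.342
endloop
endfacet
facet normal 0.300 -0.844 0.445
outer loop
vertex 0.384 -2.426 -3.886
vertex 0.854 -1.972 -3.342
vertex -0.712 -2.35 -3.002
endloop
endfacet
facet normal 0.300 -0.844 0.445
outer loop
vertex -0.712 -2.35 -3.002
vertex 0.854 -1.972 -3.342
vertex -0.242 -1.896 -2.459
endloop
endfacet
facet normal -0.777 0.054 0.627
outer loop
vertex -0.712 -2.35 -3.002
vertex -0.242 -1.896 -2.459
vertex -0.698 -1.502 -3.058
endloop
endfacet

endsolid


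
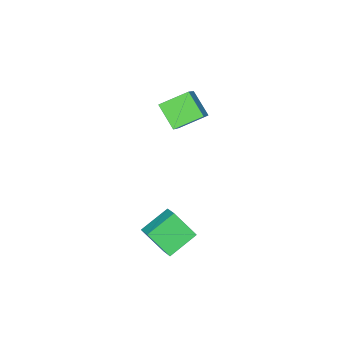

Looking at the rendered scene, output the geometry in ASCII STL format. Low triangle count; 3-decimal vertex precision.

solid 
facet normal -0.677 0.604 0.421
outer loop
vertex -1.656 -2.497 3.507
vertex -1.235 -1.282 2.442
vertex -3.136 -3.194 2.127
endloop
endfacet
facet normal -0.252 -0.728 0.638
outer loop
vertex -1.965 -4.238 1.398
vertex -1.656 -2.497 3.507
vertex -3.136 -3.194 2.127
endloop
endfacet
facet normal -0.677 0.604 0.421
outer loop
vertex -3.136 -3.194 2.127
vertex -1.235 -1.282 2.442
vertex -2.715 -1.979 1.062
endloop
endfacet
facet normal -0.692 -0.326 -0.645
outer loop
vertex -2.715 -1.979 1.062
vertex -1.965 -4.238 1.398
vertex -3.136 -3.194 2.127
endloop
endfacet
facet normal 0.692 0.326 0.645
outer loop
vertex -1.656 -2.497 3.507
vertex -0.064 -2.326 1.713
vertex -1.235 -1.282 2.442
endloop
endfacet
facet normal -0.252 -0.728 0.638
outer loop
vertex -0.485 -3.541 2.778
vertex -1.656 -2.497 3.507
vertex -1.965 -4.238 1.398
endloop
endfacet
facet normal 0.692 0.326 0.645
outer loop
vertex -0.485 -3.541 2.778
vertex -0.064 -2.326 1.713
vertex -1.656 -2.497 3.507
endloop
endfacet
facet normal 0.252 0.728 -0.638
outer loop
vertex -1.235 -1.282 2.442
vertex -0.064 -2.326 1.713
vertex -2.715 -1.979 1.062
endloop
endfacet
facet normal -0.692 -0.326 -0.645
outer loop
vertex -1.544 -3.023 0.333
vertex -1.965 -4.238 1.398
vertex -2.715 -1.979 1.062
endloop
endfacet
facet normal 0.252 0.728 -0.638
outer loop
vertex -2.715 -1.979 1.062
vertex -0.064 -2.326 1.713
vertex -1.544 -3.023 0.333
endloop
endfacet
facet normal 0.677 -0.604 -0.421
outer loop
vertex -1.544 -3.023 0.333
vertex -0.485 -3.541 2.778
vertex -1.965 -4.238 1.398
endloop
endfacet
facet normal 0.677 -0.604 -0.421
outer loop
vertex -0.064 -2.326 1.713
vertex -0.485 -3.541 2.778
vertex -1.544 -3.023 0.333
endloop
endfacet
facet normal -0.850 0.294 0.437
outer loop
vertex 1.881 -1.317 -2.774
vertex 2.4 -0.55 -2.28
vertex 1.544 -0.172 -4.2
endloop
endfacet
facet normal -0.494 -0.731 -0.470
outer loop
vertex 3.1 -0.71 -5.0
vertex 1.881 -1.317 -2.774
vertex 1.544 -0.172 -4.2
endloop
endfacet
facet normal -0.850 0.294 0.437
outer loop
vertex 1.544 -0.172 -4.2
vertex 2.4 -0.55 -2.28
vertex 2.063 0.595 -3.707
endloop
endfacet
facet normal -0.181 0.616 -0.767
outer loop
vertex 2.063 0.595 -3.707
vertex 3.1 -0.71 -5.0
vertex 1.544 -0.172 -4.2
endloop
endfacet
facet normal 0.181 -0.616 0.767
outer loop
vertex 1.881 -1.317 -2.774
vertex 3.956 -1.088 -3.08
vertex 2.4 -0.55 -2.28
endloop
endfacet
facet normal -0.494 -0.731 -0.470
outer loop
vertex 3.437 -1.855 -3.573
vertex 1.881 -1.317 -2.774
vertex 3.1 -0.71 -5.0
endloop
endfacet
facet normal 0.181 -0.616 0.767
outer loop
vertex 3.437 -1.855 -3.573
vertex 3.956 -1.088 -3.08
vertex 1.881 -1.317 -2.774
endloop
endfacet
facet normal 0.494 0.731 0.470
outer loop
vertex 2.4 -0.55 -2.28
vertex 3.956 -1.088 -3.08
vertex 2.063 0.595 -3.707
endloop
endfacet
facet normal -0.181 0.616 -0.767
outer loop
vertex 3.619 0.057 -4.506
vertex 3.1 -0.71 -5.0
vertex 2.063 0.595 -3.707
endloop
endfacet
facet normal 0.494 0.731 0.470
outer loop
vertex 2.063 0.595 -3.707
vertex 3.956 -1.088 -3.08
vertex 3.619 0.057 -4.506
endloop
endfacet
facet normal 0.850 -0.294 -0.437
outer loop
vertex 3.619 0.057 -4.506
vertex 3.437 -1.855 -3.573
vertex 3.1 -0.71 -5.0
endloop
endfacet
facet normal 0.850 -0.294 -0.437
outer loop
vertex 3.956 -1.088 -3.08
vertex 3.437 -1.855 -3.573
vertex 3.619 0.057 -4.506
endloop
endfacet

endsolid


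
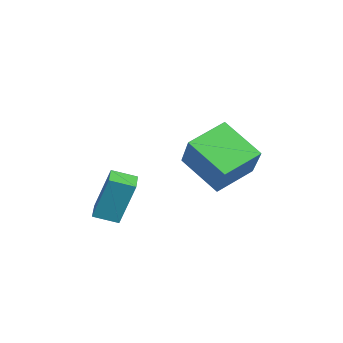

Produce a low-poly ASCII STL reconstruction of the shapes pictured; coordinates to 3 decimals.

solid 
facet normal -0.719 -0.088 -0.689
outer loop
vertex -3.09 1.53 -1.087
vertex -3.89 2.821 -0.417
vertex -2.128 2.724 -2.242
endloop
endfacet
facet normal 0.481 -0.778 -0.403
outer loop
vertex -0.69 2.899 -0.863
vertex -3.09 1.53 -1.087
vertex -2.128 2.724 -2.242
endloop
endfacet
facet normal -0.719 -0.087 -0.690
outer loop
vertex -2.128 2.724 -2.242
vertex -3.89 2.821 -0.417
vertex -2.927 4.016 -1.572
endloop
endfacet
facet normal 0.501 0.622 -0.602
outer loop
vertex -2.927 4.016 -1.572
vertex -0.69 2.899 -0.863
vertex -2.128 2.724 -2.242
endloop
endfacet
facet normal -0.501 -0.622 0.601
outer loop
vertex -3.09 1.53 -1.087
vertex -2.452 2.996 0.962
vertex -3.89 2.821 -0.417
endloop
endfacet
facet normal 0.481 -0.778 -0.404
outer loop
vertex -1.653 1.704 0.292
vertex -3.09 1.53 -1.087
vertex -0.69 2.899 -0.863
endloop
endfacet
facet normal -0.502 -0.622 0.601
outer loop
vertex -1.653 1.704 0.292
vertex -2.452 2.996 0.962
vertex -3.09 1.53 -1.087
endloop
endfacet
facet normal -0.482 0.778 0.403
outer loop
vertex -3.89 2.821 -0.417
vertex -2.452 2.996 0.962
vertex -2.927 4.016 -1.572
endloop
endfacet
facet normal 0.501 0.623 -0.601
outer loop
vertex -1.49 4.19 -0.193
vertex -0.69 2.899 -0.863
vertex -2.927 4.016 -1.572
endloop
endfacet
facet normal -0.481 0.778 0.403
outer loop
vertex -2.927 4.016 -1.572
vertex -2.452 2.996 0.962
vertex -1.49 4.19 -0.193
endloop
endfacet
facet normal 0.719 0.087 0.690
outer loop
vertex -1.49 4.19 -0.193
vertex -1.653 1.704 0.292
vertex -0.69 2.899 -0.863
endloop
endfacet
facet normal 0.719 0.087 0.689
outer loop
vertex -2.452 2.996 0.962
vertex -1.653 1.704 0.292
vertex -1.49 4.19 -0.193
endloop
endfacet
facet normal -0.994 0.068 0.089
outer loop
vertex -1.26 -0.93 -0.824
vertex -1.225 -0.02 -1.13
vertex -1.458 -1.511 -2.58
endloop
endfacet
facet normal -0.037 -0.948 0.318
outer loop
vertex -0.455 -1.58 -2.67
vertex -1.26 -0.93 -0.824
vertex -1.458 -1.511 -2.58
endloop
endfacet
facet normal -0.994 0.067 0.090
outer loop
vertex -1.458 -1.511 -2.58
vertex -1.225 -0.02 -1.13
vertex -1.424 -0.602 -2.885
endloop
endfacet
facet normal -0.106 -0.313 -0.944
outer loop
vertex -1.424 -0.602 -2.885
vertex -0.455 -1.58 -2.67
vertex -1.458 -1.511 -2.58
endloop
endfacet
facet normal 0.106 0.313 0.944
outer loop
vertex -1.26 -0.93 -0.824
vertex -0.222 -0.089 -1.22
vertex -1.225 -0.02 -1.13
endloop
endfacet
facet normal -0.035 -0.947 0.318
outer loop
vertex -0.256 -0.998 -0.915
vertex -1.26 -0.93 -0.824
vertex -0.455 -1.58 -2.67
endloop
endfacet
facet normal 0.107 0.313 0.944
outer loop
vertex -0.256 -0.998 -0.915
vertex -0.222 -0.089 -1.22
vertex -1.26 -0.93 -0.824
endloop
endfacet
facet normal 0.037 0.947 -0.318
outer loop
vertex -1.225 -0.02 -1.13
vertex -0.222 -0.089 -1.22
vertex -1.424 -0.602 -2.885
endloop
endfacet
facet normal -0.107 -0.313 -0.944
outer loop
vertex -0.42 -0.67 -2.976
vertex -0.455 -1.58 -2.67
vertex -1.424 -0.602 -2.885
endloop
endfacet
facet normal 0.035 0.948 -0.318
outer loop
vertex -1.424 -0.602 -2.885
vertex -0.222 -0.089 -1.22
vertex -0.42 -0.67 -2.976
endloop
endfacet
facet normal 0.994 -0.068 -0.090
outer loop
vertex -0.42 -0.67 -2.976
vertex -0.256 -0.998 -0.915
vertex -0.455 -1.58 -2.67
endloop
endfacet
facet normal 0.994 -0.067 -0.090
outer loop
vertex -0.222 -0.089 -1.22
vertex -0.256 -0.998 -0.915
vertex -0.42 -0.67 -2.976
endloop
endfacet

endsolid
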